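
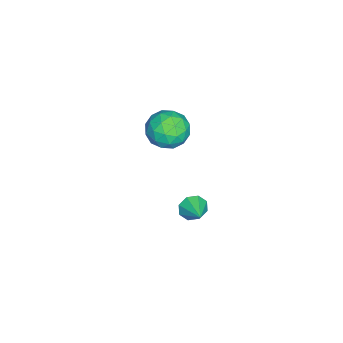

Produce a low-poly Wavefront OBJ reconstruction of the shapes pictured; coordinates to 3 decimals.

v -0.084 0.514 -3.598
v 0.362 0.343 -4.289
v 1.064 1.186 -3.022
v 0.054 0.905 -4.329
v -0.336 1.239 -3.941
v -0.578 1.148 -3.352
v -0.531 0.685 -2.908
v -0.222 0.123 -2.868
v 0.167 -0.21 -3.256
v 0.41 -0.119 -3.844
v -0.831 -0.313 2.621
v -0.296 0.245 3.605
v 0.396 -1.905 2.855
v 0.931 -1.347 3.839
v -0.249 -1.755 3.917
v -1.008 -0.77 3.772
v 1.108 -0.89 2.688
v 0.349 0.095 2.543
v 0.902 -0.112 3.647
v 0.064 -0.646 4.406
v 0.036 -1.014 2.054
v -0.802 -1.548 2.813
v -0.672 0.106 3.092
v 0.772 -1.766 3.368
v 0.078 -2.005 3.414
v 0.392 -1.678 3.992
v -1.09 -0.491 3.19
v -0.775 -0.163 3.768
v -0.748 -1.338 3.952
v 0.875 -1.497 2.692
v 1.19 -1.169 3.27
v -0.292 0.018 2.468
v 0.022 0.345 3.046
v 0.848 -0.322 2.508
v 0.347 0.224 3.695
v 1.069 -0.712 3.833
v 1.173 -0.443 3.157
v 0.727 0.136 3.071
v -0.146 -0.09 4.141
v 0.576 -1.026 4.279
v -0.118 -1.265 4.325
v -0.564 -0.687 4.239
v 0.559 -0.3 4.166
v -0.476 -0.634 2.181
v 0.246 -1.57 2.319
v 0.664 -0.973 2.221
v 0.218 -0.395 2.135
v -0.969 -0.948 2.627
v -0.247 -1.884 2.765
v -0.627 -1.796 3.389
v -1.073 -1.217 3.303
v -0.459 -1.36 2.294
f 2 1 4
f 2 4 3
f 4 1 5
f 4 5 3
f 5 1 6
f 5 6 3
f 6 1 7
f 6 7 3
f 7 1 8
f 7 8 3
f 8 1 9
f 8 9 3
f 9 1 10
f 9 10 3
f 10 1 2
f 10 2 3
f 11 48 27
f 48 22 51
f 27 51 16
f 48 51 27
f 11 27 23
f 27 16 28
f 23 28 12
f 27 28 23
f 11 23 32
f 23 12 33
f 32 33 18
f 23 33 32
f 11 32 44
f 32 18 47
f 44 47 21
f 32 47 44
f 11 44 48
f 44 21 52
f 48 52 22
f 44 52 48
f 12 28 39
f 28 16 42
f 39 42 20
f 28 42 39
f 16 51 29
f 51 22 50
f 29 50 15
f 51 50 29
f 22 52 49
f 52 21 45
f 49 45 13
f 52 45 49
f 21 47 46
f 47 18 34
f 46 34 17
f 47 34 46
f 18 33 38
f 33 12 35
f 38 35 19
f 33 35 38
f 14 40 26
f 40 20 41
f 26 41 15
f 40 41 26
f 14 26 24
f 26 15 25
f 24 25 13
f 26 25 24
f 14 24 31
f 24 13 30
f 31 30 17
f 24 30 31
f 14 31 36
f 31 17 37
f 36 37 19
f 31 37 36
f 14 36 40
f 36 19 43
f 40 43 20
f 36 43 40
f 15 41 29
f 41 20 42
f 29 42 16
f 41 42 29
f 13 25 49
f 25 15 50
f 49 50 22
f 25 50 49
f 17 30 46
f 30 13 45
f 46 45 21
f 30 45 46
f 19 37 38
f 37 17 34
f 38 34 18
f 37 34 38
f 20 43 39
f 43 19 35
f 39 35 12
f 43 35 39



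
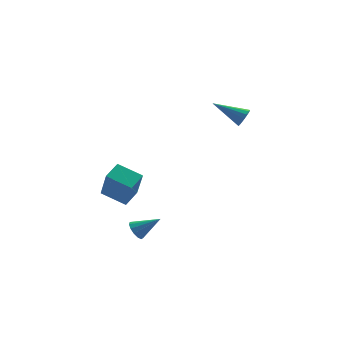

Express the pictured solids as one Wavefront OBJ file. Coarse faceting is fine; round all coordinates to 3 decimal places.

v -1.239 -0.578 -3.603
v -0.939 -0.727 -4.065
v -0.121 -0.762 -2.817
v -0.908 -0.409 -4.035
v -0.982 -0.144 -3.868
v -1.137 -0.018 -3.617
v -1.325 -0.069 -3.362
v -1.486 -0.282 -3.183
v -1.568 -0.589 -3.138
v -1.546 -0.893 -3.24
v -1.427 -1.096 -3.458
v -1.248 -1.136 -3.722
v -1.066 -0.998 -3.948
v 3.981 0.075 3.12
v 4.272 0.191 3.56
v 2.639 0.865 3.8
v 4.312 0.407 3.388
v 4.264 0.534 3.144
v 4.14 0.538 2.893
v 3.973 0.418 2.704
v 3.808 0.206 2.626
v 3.69 -0.041 2.68
v 3.65 -0.258 2.853
v 3.699 -0.385 3.097
v 3.823 -0.389 3.347
v 3.99 -0.269 3.536
v 4.154 -0.057 3.614
v -1.522 0.688 -2.589
v -1.363 -0.13 -0.937
v -2.61 1.43 -2.117
v -2.452 0.613 -0.465
v -0.868 1.447 -2.275
v -0.71 0.63 -0.623
v -1.957 2.19 -1.803
v -1.798 1.372 -0.151
f 2 1 4
f 2 4 3
f 4 1 5
f 4 5 3
f 5 1 6
f 5 6 3
f 6 1 7
f 6 7 3
f 7 1 8
f 7 8 3
f 8 1 9
f 8 9 3
f 9 1 10
f 9 10 3
f 10 1 11
f 10 11 3
f 11 1 12
f 11 12 3
f 12 1 13
f 12 13 3
f 13 1 2
f 13 2 3
f 15 14 17
f 15 17 16
f 17 14 18
f 17 18 16
f 18 14 19
f 18 19 16
f 19 14 20
f 19 20 16
f 20 14 21
f 20 21 16
f 21 14 22
f 21 22 16
f 22 14 23
f 22 23 16
f 23 14 24
f 23 24 16
f 24 14 25
f 24 25 16
f 25 14 26
f 25 26 16
f 26 14 27
f 26 27 16
f 27 14 15
f 27 15 16
f 29 31 28
f 32 29 28
f 28 31 30
f 30 32 28
f 29 35 31
f 33 29 32
f 33 35 29
f 31 35 30
f 34 32 30
f 30 35 34
f 34 33 32
f 35 33 34



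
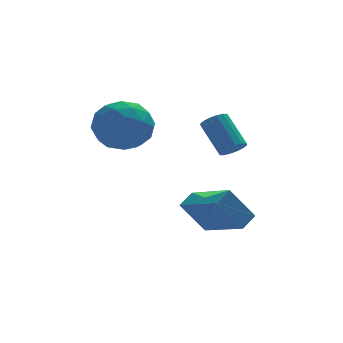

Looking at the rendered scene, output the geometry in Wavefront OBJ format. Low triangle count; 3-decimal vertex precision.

v 2.346 2.233 0.467
v 2.598 1.9 0.855
v 2.147 2.914 2.02
v 1.894 3.247 1.633
v 2.807 2.09 0.77
v 2.356 3.105 1.936
v 2.892 2.319 0.604
v 2.441 3.333 1.77
v 2.831 2.524 0.402
v 2.38 3.539 1.567
v 2.64 2.652 0.216
v 2.188 3.666 1.382
v 2.37 2.667 0.099
v 1.918 3.681 1.264
v 2.093 2.566 0.08
v 1.642 3.58 1.245
v 1.884 2.375 0.164
v 1.433 3.39 1.33
v 1.799 2.147 0.33
v 1.348 3.161 1.496
v 1.86 1.941 0.533
v 1.409 2.956 1.698
v 2.052 1.814 0.718
v 1.6 2.828 1.884
v 2.322 1.799 0.836
v 1.87 2.813 2.001
v 0.008 0.885 -1.578
v 0.901 -0.859 -0.851
v 0.581 1.335 -1.202
v 1.473 -0.409 -0.474
v 0.927 0.809 -2.886
v 1.819 -0.935 -2.158
v 1.499 1.259 -2.509
v 2.392 -0.485 -1.782
v -1.995 4.073 2.381
v -1.296 4.977 1.899
v -1.424 2.843 0.901
v -0.725 3.747 0.419
v -0.405 3.224 1.497
v -0.758 3.984 2.412
v -1.962 3.836 0.388
v -2.315 4.596 1.303
v -1.276 4.831 0.667
v -0.313 4.453 1.353
v -2.407 3.367 1.447
v -1.444 2.989 2.133
v -1.695 4.633 2.27
v -1.025 3.187 0.53
v -0.836 2.879 1.163
v -0.426 3.411 0.88
v -1.379 4.049 2.572
v -0.968 4.581 2.288
v -0.445 3.55 2.052
v -1.752 3.239 0.512
v -1.341 3.771 0.228
v -2.294 4.409 1.92
v -1.884 4.941 1.637
v -2.275 4.27 0.748
v -1.273 5.079 1.263
v -0.937 4.356 0.393
v -1.665 4.408 0.375
v -1.872 4.855 0.912
v -0.707 4.856 1.666
v -0.372 4.133 0.795
v -0.183 3.826 1.429
v -0.391 4.272 1.967
v -0.695 4.77 0.942
v -2.348 3.687 2.005
v -2.013 2.964 1.134
v -2.329 3.548 0.833
v -2.537 3.994 1.371
v -1.783 3.464 2.407
v -1.447 2.741 1.537
v -0.848 2.965 1.888
v -1.055 3.412 2.425
v -2.025 3.05 1.858
f 2 1 5
f 2 5 3
f 3 5 6
f 3 6 4
f 5 1 7
f 5 7 6
f 6 7 8
f 6 8 4
f 7 1 9
f 7 9 8
f 8 9 10
f 8 10 4
f 9 1 11
f 9 11 10
f 10 11 12
f 10 12 4
f 11 1 13
f 11 13 12
f 12 13 14
f 12 14 4
f 13 1 15
f 13 15 14
f 14 15 16
f 14 16 4
f 15 1 17
f 15 17 16
f 16 17 18
f 16 18 4
f 17 1 19
f 17 19 18
f 18 19 20
f 18 20 4
f 19 1 21
f 19 21 20
f 20 21 22
f 20 22 4
f 21 1 23
f 21 23 22
f 22 23 24
f 22 24 4
f 23 1 25
f 23 25 24
f 24 25 26
f 24 26 4
f 25 1 2
f 25 2 26
f 26 2 3
f 26 3 4
f 28 30 27
f 31 28 27
f 27 30 29
f 29 31 27
f 28 34 30
f 32 28 31
f 32 34 28
f 30 34 29
f 33 31 29
f 29 34 33
f 33 32 31
f 34 32 33
f 35 72 51
f 72 46 75
f 51 75 40
f 72 75 51
f 35 51 47
f 51 40 52
f 47 52 36
f 51 52 47
f 35 47 56
f 47 36 57
f 56 57 42
f 47 57 56
f 35 56 68
f 56 42 71
f 68 71 45
f 56 71 68
f 35 68 72
f 68 45 76
f 72 76 46
f 68 76 72
f 36 52 63
f 52 40 66
f 63 66 44
f 52 66 63
f 40 75 53
f 75 46 74
f 53 74 39
f 75 74 53
f 46 76 73
f 76 45 69
f 73 69 37
f 76 69 73
f 45 71 70
f 71 42 58
f 70 58 41
f 71 58 70
f 42 57 62
f 57 36 59
f 62 59 43
f 57 59 62
f 38 64 50
f 64 44 65
f 50 65 39
f 64 65 50
f 38 50 48
f 50 39 49
f 48 49 37
f 50 49 48
f 38 48 55
f 48 37 54
f 55 54 41
f 48 54 55
f 38 55 60
f 55 41 61
f 60 61 43
f 55 61 60
f 38 60 64
f 60 43 67
f 64 67 44
f 60 67 64
f 39 65 53
f 65 44 66
f 53 66 40
f 65 66 53
f 37 49 73
f 49 39 74
f 73 74 46
f 49 74 73
f 41 54 70
f 54 37 69
f 70 69 45
f 54 69 70
f 43 61 62
f 61 41 58
f 62 58 42
f 61 58 62
f 44 67 63
f 67 43 59
f 63 59 36
f 67 59 63



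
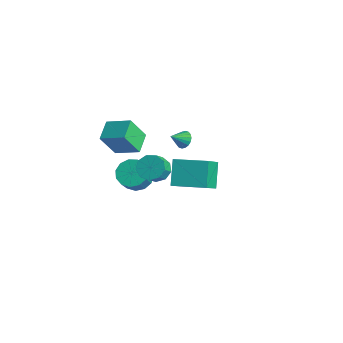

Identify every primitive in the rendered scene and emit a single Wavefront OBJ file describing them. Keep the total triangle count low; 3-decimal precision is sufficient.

v -2.971 1.655 -1.473
v -2.459 1.363 -1.719
v -3.149 0.785 -0.807
v -2.349 1.508 -1.5
v -2.363 1.682 -1.275
v -2.497 1.851 -1.09
v -2.726 1.982 -0.98
v -3.002 2.047 -0.968
v -3.273 2.035 -1.055
v -3.484 1.948 -1.226
v -3.593 1.803 -1.445
v -3.58 1.629 -1.67
v -3.445 1.46 -1.855
v -3.217 1.329 -1.965
v -2.94 1.263 -1.978
v -2.67 1.275 -1.89
v -3.715 -1.308 -3.867
v -2.787 -0.963 -4.003
v -2.356 -1.687 -2.91
v -3.285 -2.032 -2.773
v -3.043 -0.597 -3.66
v -2.613 -1.321 -2.567
v -3.513 -0.457 -3.382
v -3.083 -1.181 -2.289
v -4.047 -0.587 -3.258
v -3.617 -1.311 -2.165
v -4.476 -0.946 -3.328
v -4.046 -1.67 -2.234
v -4.663 -1.42 -3.568
v -4.233 -2.144 -2.475
v -4.549 -1.858 -3.903
v -4.119 -2.583 -2.81
v -4.171 -2.122 -4.227
v -3.74 -2.846 -3.133
v -3.647 -2.127 -4.436
v -3.217 -2.851 -3.343
v -3.146 -1.872 -4.464
v -2.716 -2.596 -3.371
v -2.825 -1.438 -4.303
v -2.395 -2.162 -3.21
v -4.821 -1.551 -0.634
v -5.104 -2.436 0.989
v -3.437 -0.821 0.005
v -3.72 -1.706 1.628
v -4.04 -2.634 -1.088
v -4.323 -3.519 0.535
v -2.656 -1.904 -0.449
v -2.939 -2.789 1.174
v 1.321 -1.897 1.526
v 2.057 -3.233 2.896
v 2.94 -0.708 1.815
v 3.677 -2.044 3.185
v 2.163 -2.736 0.255
v 2.9 -4.072 1.625
v 3.783 -1.547 0.544
v 4.519 -2.883 1.914
v 0.077 -2.794 0.375
v 0.53 -3.228 -0.214
v 0.955 -4.02 0.697
v 0.503 -3.586 1.285
v 0.857 -2.794 0.011
v 1.282 -3.586 0.922
v 0.819 -2.36 0.406
v 1.244 -3.152 1.317
v 0.434 -2.129 0.786
v 0.86 -2.921 1.697
v -0.117 -2.209 0.974
v 0.308 -3.001 1.885
v -0.578 -2.563 0.881
v -0.153 -3.355 1.792
v -0.732 -3.025 0.551
v -0.307 -3.817 1.462
v -0.507 -3.379 0.139
v -0.082 -4.171 1.05
v -0.009 -3.459 -0.164
v 0.416 -4.251 0.747
f 2 1 4
f 2 4 3
f 4 1 5
f 4 5 3
f 5 1 6
f 5 6 3
f 6 1 7
f 6 7 3
f 7 1 8
f 7 8 3
f 8 1 9
f 8 9 3
f 9 1 10
f 9 10 3
f 10 1 11
f 10 11 3
f 11 1 12
f 11 12 3
f 12 1 13
f 12 13 3
f 13 1 14
f 13 14 3
f 14 1 15
f 14 15 3
f 15 1 16
f 15 16 3
f 16 1 2
f 16 2 3
f 18 17 21
f 18 21 19
f 19 21 22
f 19 22 20
f 21 17 23
f 21 23 22
f 22 23 24
f 22 24 20
f 23 17 25
f 23 25 24
f 24 25 26
f 24 26 20
f 25 17 27
f 25 27 26
f 26 27 28
f 26 28 20
f 27 17 29
f 27 29 28
f 28 29 30
f 28 30 20
f 29 17 31
f 29 31 30
f 30 31 32
f 30 32 20
f 31 17 33
f 31 33 32
f 32 33 34
f 32 34 20
f 33 17 35
f 33 35 34
f 34 35 36
f 34 36 20
f 35 17 37
f 35 37 36
f 36 37 38
f 36 38 20
f 37 17 39
f 37 39 38
f 38 39 40
f 38 40 20
f 39 17 18
f 39 18 40
f 40 18 19
f 40 19 20
f 42 44 41
f 45 42 41
f 41 44 43
f 43 45 41
f 42 48 44
f 46 42 45
f 46 48 42
f 44 48 43
f 47 45 43
f 43 48 47
f 47 46 45
f 48 46 47
f 50 52 49
f 53 50 49
f 49 52 51
f 51 53 49
f 50 56 52
f 54 50 53
f 54 56 50
f 52 56 51
f 55 53 51
f 51 56 55
f 55 54 53
f 56 54 55
f 58 57 61
f 58 61 59
f 59 61 62
f 59 62 60
f 61 57 63
f 61 63 62
f 62 63 64
f 62 64 60
f 63 57 65
f 63 65 64
f 64 65 66
f 64 66 60
f 65 57 67
f 65 67 66
f 66 67 68
f 66 68 60
f 67 57 69
f 67 69 68
f 68 69 70
f 68 70 60
f 69 57 71
f 69 71 70
f 70 71 72
f 70 72 60
f 71 57 73
f 71 73 72
f 72 73 74
f 72 74 60
f 73 57 75
f 73 75 74
f 74 75 76
f 74 76 60
f 75 57 58
f 75 58 76
f 76 58 59
f 76 59 60



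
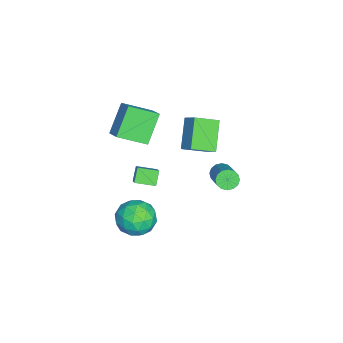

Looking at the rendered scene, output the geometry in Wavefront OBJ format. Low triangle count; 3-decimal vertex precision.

v 0.222 3.142 0.311
v 0.551 3.179 -0.178
v 2.006 3.696 0.84
v 1.678 3.658 1.329
v 0.428 3.457 -0.143
v 1.884 3.973 0.875
v 0.25 3.65 0.013
v 1.706 4.167 1.031
v 0.065 3.707 0.249
v 1.521 4.224 1.267
v -0.078 3.612 0.501
v 1.378 4.129 1.519
v -0.141 3.392 0.703
v 1.315 3.909 1.721
v -0.106 3.104 0.8
v 1.349 3.621 1.818
v 0.016 2.827 0.765
v 1.472 3.343 1.783
v 0.194 2.633 0.609
v 1.65 3.15 1.627
v 0.379 2.576 0.373
v 1.835 3.093 1.391
v 0.522 2.671 0.121
v 1.978 3.188 1.139
v 0.585 2.891 -0.081
v 2.041 3.408 0.937
v -1.413 1.037 2.876
v -0.812 1.629 3.55
v -1.945 2.183 2.344
v -1.344 2.775 3.018
v -0.076 1.085 1.642
v 0.525 1.677 2.316
v -0.608 2.231 1.11
v -0.007 2.823 1.784
v -1.059 -0.508 3.527
v -0.64 -1.959 4.285
v -0.26 0.01 4.078
v 0.159 -1.441 4.836
v 0.121 -0.879 2.164
v 0.54 -2.33 2.922
v 0.92 -0.361 2.715
v 1.339 -1.812 3.473
v 0.754 -1.171 -0.547
v 0.15 -1.124 0.078
v 0.649 -0.131 -0.727
v 0.045 -0.084 -0.102
v 2.095 -0.816 0.722
v 1.491 -0.769 1.347
v 1.99 0.224 0.542
v 1.386 0.271 1.167
v 2.263 0.127 -1.866
v 2.775 -0.296 -2.761
v 1.165 -1.304 -1.819
v 1.677 -1.727 -2.714
v 2.214 -1.672 -1.738
v 2.892 -0.788 -1.768
v 1.048 -0.812 -2.812
v 1.726 0.072 -2.842
v 2.024 -0.877 -3.346
v 2.745 -1.408 -2.682
v 1.195 -0.192 -1.898
v 1.916 -0.723 -1.234
v 2.615 0.041 -2.318
v 1.325 -1.641 -2.262
v 1.64 -1.608 -1.689
v 1.941 -1.857 -2.215
v 2.684 -0.248 -1.734
v 2.985 -0.497 -2.26
v 2.655 -1.305 -1.659
v 0.955 -1.103 -2.32
v 1.256 -1.352 -2.846
v 1.999 0.257 -2.365
v 2.3 0.008 -2.891
v 1.285 -0.295 -2.921
v 2.475 -0.549 -3.187
v 1.83 -1.39 -3.16
v 1.46 -0.852 -3.218
v 1.859 -0.333 -3.235
v 2.899 -0.861 -2.797
v 2.254 -1.702 -2.769
v 2.569 -1.67 -2.196
v 2.968 -1.15 -2.213
v 2.457 -1.202 -3.141
v 1.686 0.102 -1.811
v 1.041 -0.739 -1.783
v 0.972 -0.45 -2.367
v 1.371 0.07 -2.384
v 2.11 -0.21 -1.42
v 1.465 -1.051 -1.393
v 2.081 -1.267 -1.345
v 2.48 -0.748 -1.362
v 1.483 -0.398 -1.439
f 2 1 5
f 2 5 3
f 3 5 6
f 3 6 4
f 5 1 7
f 5 7 6
f 6 7 8
f 6 8 4
f 7 1 9
f 7 9 8
f 8 9 10
f 8 10 4
f 9 1 11
f 9 11 10
f 10 11 12
f 10 12 4
f 11 1 13
f 11 13 12
f 12 13 14
f 12 14 4
f 13 1 15
f 13 15 14
f 14 15 16
f 14 16 4
f 15 1 17
f 15 17 16
f 16 17 18
f 16 18 4
f 17 1 19
f 17 19 18
f 18 19 20
f 18 20 4
f 19 1 21
f 19 21 20
f 20 21 22
f 20 22 4
f 21 1 23
f 21 23 22
f 22 23 24
f 22 24 4
f 23 1 25
f 23 25 24
f 24 25 26
f 24 26 4
f 25 1 2
f 25 2 26
f 26 2 3
f 26 3 4
f 28 30 27
f 31 28 27
f 27 30 29
f 29 31 27
f 28 34 30
f 32 28 31
f 32 34 28
f 30 34 29
f 33 31 29
f 29 34 33
f 33 32 31
f 34 32 33
f 36 38 35
f 39 36 35
f 35 38 37
f 37 39 35
f 36 42 38
f 40 36 39
f 40 42 36
f 38 42 37
f 41 39 37
f 37 42 41
f 41 40 39
f 42 40 41
f 44 46 43
f 47 44 43
f 43 46 45
f 45 47 43
f 44 50 46
f 48 44 47
f 48 50 44
f 46 50 45
f 49 47 45
f 45 50 49
f 49 48 47
f 50 48 49
f 51 88 67
f 88 62 91
f 67 91 56
f 88 91 67
f 51 67 63
f 67 56 68
f 63 68 52
f 67 68 63
f 51 63 72
f 63 52 73
f 72 73 58
f 63 73 72
f 51 72 84
f 72 58 87
f 84 87 61
f 72 87 84
f 51 84 88
f 84 61 92
f 88 92 62
f 84 92 88
f 52 68 79
f 68 56 82
f 79 82 60
f 68 82 79
f 56 91 69
f 91 62 90
f 69 90 55
f 91 90 69
f 62 92 89
f 92 61 85
f 89 85 53
f 92 85 89
f 61 87 86
f 87 58 74
f 86 74 57
f 87 74 86
f 58 73 78
f 73 52 75
f 78 75 59
f 73 75 78
f 54 80 66
f 80 60 81
f 66 81 55
f 80 81 66
f 54 66 64
f 66 55 65
f 64 65 53
f 66 65 64
f 54 64 71
f 64 53 70
f 71 70 57
f 64 70 71
f 54 71 76
f 71 57 77
f 76 77 59
f 71 77 76
f 54 76 80
f 76 59 83
f 80 83 60
f 76 83 80
f 55 81 69
f 81 60 82
f 69 82 56
f 81 82 69
f 53 65 89
f 65 55 90
f 89 90 62
f 65 90 89
f 57 70 86
f 70 53 85
f 86 85 61
f 70 85 86
f 59 77 78
f 77 57 74
f 78 74 58
f 77 74 78
f 60 83 79
f 83 59 75
f 79 75 52
f 83 75 79



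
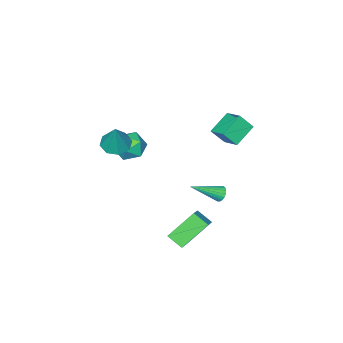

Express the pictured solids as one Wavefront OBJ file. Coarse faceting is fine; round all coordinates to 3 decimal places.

v 2.691 -2.554 2.212
v 3.435 -3.02 2.145
v 3.189 -2.006 3.908
v 3.505 -2.388 1.92
v 3.098 -1.854 1.867
v 2.453 -1.73 2.016
v 1.947 -2.089 2.28
v 1.878 -2.72 2.505
v 2.285 -3.254 2.558
v 2.93 -3.378 2.409
v 0.901 -2.055 1.433
v 1.59 -1.826 2.149
v 1.91 -3.214 0.831
v 2.599 -2.985 1.547
v 1.723 -3.436 1.809
v 1.099 -2.72 2.181
v 2.401 -2.32 0.799
v 1.777 -1.604 1.171
v 2.517 -1.99 1.757
v 2.098 -2.68 2.381
v 1.402 -2.36 0.599
v 0.983 -3.05 1.223
v -2.327 1.798 3.589
v -2.098 2.96 4.124
v -1.038 1.886 2.846
v -0.809 3.048 3.382
v -1.791 1.292 4.458
v -1.562 2.454 4.994
v -0.502 1.38 3.716
v -0.273 2.542 4.251
v 0.032 2.735 -0.333
v 0.336 2.823 -0.733
v 1.528 1.965 0.633
v 0.356 3.014 -0.612
v 0.311 3.149 -0.435
v 0.212 3.203 -0.239
v 0.076 3.163 -0.06
v -0.067 3.039 0.064
v -0.192 2.855 0.109
v -0.272 2.647 0.067
v -0.291 2.456 -0.054
v -0.247 2.32 -0.231
v -0.148 2.267 -0.428
v -0.012 2.306 -0.606
v 0.132 2.43 -0.73
v 0.256 2.615 -0.775
v 0.44 2.519 -2.6
v 0.655 1.634 -2.059
v 1.33 3.161 -1.904
v 1.545 2.276 -1.362
v 1.875 2.024 -3.978
v 2.09 1.139 -3.436
v 2.765 2.666 -3.281
v 2.98 1.781 -2.74
f 2 1 4
f 2 4 3
f 4 1 5
f 4 5 3
f 5 1 6
f 5 6 3
f 6 1 7
f 6 7 3
f 7 1 8
f 7 8 3
f 8 1 9
f 8 9 3
f 9 1 10
f 9 10 3
f 10 1 2
f 10 2 3
f 11 22 16
f 11 16 12
f 11 12 18
f 11 18 21
f 11 21 22
f 12 16 20
f 16 22 15
f 22 21 13
f 21 18 17
f 18 12 19
f 14 20 15
f 14 15 13
f 14 13 17
f 14 17 19
f 14 19 20
f 15 20 16
f 13 15 22
f 17 13 21
f 19 17 18
f 20 19 12
f 24 26 23
f 27 24 23
f 23 26 25
f 25 27 23
f 24 30 26
f 28 24 27
f 28 30 24
f 26 30 25
f 29 27 25
f 25 30 29
f 29 28 27
f 30 28 29
f 32 31 34
f 32 34 33
f 34 31 35
f 34 35 33
f 35 31 36
f 35 36 33
f 36 31 37
f 36 37 33
f 37 31 38
f 37 38 33
f 38 31 39
f 38 39 33
f 39 31 40
f 39 40 33
f 40 31 41
f 40 41 33
f 41 31 42
f 41 42 33
f 42 31 43
f 42 43 33
f 43 31 44
f 43 44 33
f 44 31 45
f 44 45 33
f 45 31 46
f 45 46 33
f 46 31 32
f 46 32 33
f 48 50 47
f 51 48 47
f 47 50 49
f 49 51 47
f 48 54 50
f 52 48 51
f 52 54 48
f 50 54 49
f 53 51 49
f 49 54 53
f 53 52 51
f 54 52 53



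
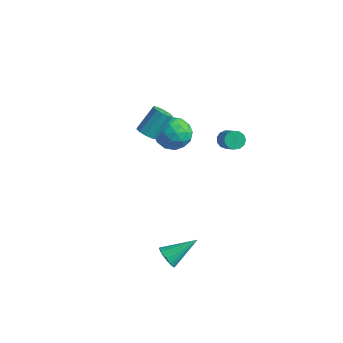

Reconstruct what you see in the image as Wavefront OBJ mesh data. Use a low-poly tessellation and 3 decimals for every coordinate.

v 3.452 -2.963 -3.565
v 3.767 -2.74 -4.184
v 4.308 -1.477 -2.595
v 3.505 -2.587 -4.188
v 3.234 -2.499 -4.084
v 3 -2.491 -3.89
v 2.845 -2.564 -3.64
v 2.795 -2.707 -3.377
v 2.858 -2.894 -3.146
v 3.024 -3.093 -2.988
v 3.264 -3.269 -2.929
v 3.536 -3.393 -2.98
v 3.794 -3.442 -3.133
v 3.993 -3.408 -3.36
v 4.098 -3.298 -3.622
v 4.091 -3.129 -3.875
v 3.974 -2.932 -4.073
v -1.45 3.552 0.068
v -0.44 3.309 -0.391
v -1.3 2.091 1.171
v -0.29 1.848 0.712
v -0.41 2.769 1.365
v -0.503 3.673 0.683
v -1.237 1.727 0.097
v -1.33 2.631 -0.585
v -0.308 2.182 -0.373
v 0.202 2.825 0.411
v -1.942 2.575 0.369
v -1.432 3.218 1.153
v -0.958 3.559 -0.258
v -0.782 1.841 1.038
v -0.853 2.382 1.422
v -0.259 2.24 1.152
v -0.995 3.773 0.373
v -0.401 3.63 0.103
v -0.384 3.312 1.135
v -1.339 1.77 0.677
v -0.745 1.627 0.407
v -1.481 3.16 -0.372
v -0.887 3.018 -0.642
v -1.356 2.088 -0.355
v -0.287 2.754 -0.518
v -0.199 1.894 0.131
v -0.756 1.824 -0.231
v -0.81 2.355 -0.632
v 0.013 3.132 -0.057
v 0.101 2.273 0.591
v 0.031 2.814 0.975
v -0.024 3.345 0.574
v 0.091 2.469 -0.046
v -1.841 3.127 0.189
v -1.753 2.268 0.837
v -1.716 2.055 0.206
v -1.771 2.586 -0.195
v -1.541 3.506 0.649
v -1.453 2.646 1.298
v -0.93 3.045 1.412
v -0.984 3.576 1.011
v -1.831 2.931 0.826
v -0.086 -0.472 3.214
v 0.236 -0.893 3.554
v 0.448 0.251 4.767
v 0.126 0.672 4.426
v 0.49 -0.701 3.329
v 0.701 0.443 4.541
v 0.523 -0.421 3.06
v 0.735 0.722 4.272
v 0.324 -0.161 2.849
v 0.536 0.982 4.062
v -0.032 -0.02 2.778
v 0.18 1.124 3.991
v -0.408 -0.051 2.873
v -0.196 1.093 4.086
v -0.661 -0.243 3.099
v -0.45 0.901 4.311
v -0.695 -0.522 3.368
v -0.483 0.621 4.58
v -0.496 -0.782 3.578
v -0.284 0.361 4.791
v -0.14 -0.924 3.649
v 0.072 0.22 4.862
v 2.005 3.863 0.77
v 2.228 3.505 0.343
v 3.317 2.8 1.502
v 3.095 3.157 1.93
v 2.415 3.786 0.339
v 3.505 3.081 1.498
v 2.472 4.092 0.471
v 3.562 3.387 1.63
v 2.381 4.325 0.699
v 3.47 3.62 1.858
v 2.17 4.411 0.949
v 3.26 3.706 2.108
v 1.907 4.323 1.143
v 2.997 3.618 2.302
v 1.676 4.089 1.218
v 2.765 3.384 2.377
v 1.548 3.783 1.151
v 2.638 3.078 2.31
v 1.566 3.502 0.964
v 2.656 2.797 2.123
v 1.724 3.336 0.715
v 2.813 2.631 1.874
v 1.97 3.337 0.484
v 3.06 2.632 1.643
f 2 1 4
f 2 4 3
f 4 1 5
f 4 5 3
f 5 1 6
f 5 6 3
f 6 1 7
f 6 7 3
f 7 1 8
f 7 8 3
f 8 1 9
f 8 9 3
f 9 1 10
f 9 10 3
f 10 1 11
f 10 11 3
f 11 1 12
f 11 12 3
f 12 1 13
f 12 13 3
f 13 1 14
f 13 14 3
f 14 1 15
f 14 15 3
f 15 1 16
f 15 16 3
f 16 1 17
f 16 17 3
f 17 1 2
f 17 2 3
f 18 55 34
f 55 29 58
f 34 58 23
f 55 58 34
f 18 34 30
f 34 23 35
f 30 35 19
f 34 35 30
f 18 30 39
f 30 19 40
f 39 40 25
f 30 40 39
f 18 39 51
f 39 25 54
f 51 54 28
f 39 54 51
f 18 51 55
f 51 28 59
f 55 59 29
f 51 59 55
f 19 35 46
f 35 23 49
f 46 49 27
f 35 49 46
f 23 58 36
f 58 29 57
f 36 57 22
f 58 57 36
f 29 59 56
f 59 28 52
f 56 52 20
f 59 52 56
f 28 54 53
f 54 25 41
f 53 41 24
f 54 41 53
f 25 40 45
f 40 19 42
f 45 42 26
f 40 42 45
f 21 47 33
f 47 27 48
f 33 48 22
f 47 48 33
f 21 33 31
f 33 22 32
f 31 32 20
f 33 32 31
f 21 31 38
f 31 20 37
f 38 37 24
f 31 37 38
f 21 38 43
f 38 24 44
f 43 44 26
f 38 44 43
f 21 43 47
f 43 26 50
f 47 50 27
f 43 50 47
f 22 48 36
f 48 27 49
f 36 49 23
f 48 49 36
f 20 32 56
f 32 22 57
f 56 57 29
f 32 57 56
f 24 37 53
f 37 20 52
f 53 52 28
f 37 52 53
f 26 44 45
f 44 24 41
f 45 41 25
f 44 41 45
f 27 50 46
f 50 26 42
f 46 42 19
f 50 42 46
f 61 60 64
f 61 64 62
f 62 64 65
f 62 65 63
f 64 60 66
f 64 66 65
f 65 66 67
f 65 67 63
f 66 60 68
f 66 68 67
f 67 68 69
f 67 69 63
f 68 60 70
f 68 70 69
f 69 70 71
f 69 71 63
f 70 60 72
f 70 72 71
f 71 72 73
f 71 73 63
f 72 60 74
f 72 74 73
f 73 74 75
f 73 75 63
f 74 60 76
f 74 76 75
f 75 76 77
f 75 77 63
f 76 60 78
f 76 78 77
f 77 78 79
f 77 79 63
f 78 60 80
f 78 80 79
f 79 80 81
f 79 81 63
f 80 60 61
f 80 61 81
f 81 61 62
f 81 62 63
f 83 82 86
f 83 86 84
f 84 86 87
f 84 87 85
f 86 82 88
f 86 88 87
f 87 88 89
f 87 89 85
f 88 82 90
f 88 90 89
f 89 90 91
f 89 91 85
f 90 82 92
f 90 92 91
f 91 92 93
f 91 93 85
f 92 82 94
f 92 94 93
f 93 94 95
f 93 95 85
f 94 82 96
f 94 96 95
f 95 96 97
f 95 97 85
f 96 82 98
f 96 98 97
f 97 98 99
f 97 99 85
f 98 82 100
f 98 100 99
f 99 100 101
f 99 101 85
f 100 82 102
f 100 102 101
f 101 102 103
f 101 103 85
f 102 82 104
f 102 104 103
f 103 104 105
f 103 105 85
f 104 82 83
f 104 83 105
f 105 83 84
f 105 84 85



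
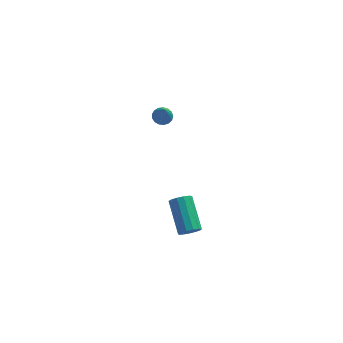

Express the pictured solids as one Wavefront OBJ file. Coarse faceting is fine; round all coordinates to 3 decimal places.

v 0.795 3.667 -1.664
v 1.142 4.084 -1.459
v 0.845 2.973 -0.336
v 0.887 4.176 -1.402
v 0.61 4.152 -1.404
v 0.376 4.016 -1.466
v 0.238 3.801 -1.573
v 0.227 3.555 -1.702
v 0.347 3.335 -1.821
v 0.569 3.191 -1.905
v 0.843 3.156 -1.934
v 1.106 3.238 -1.9
v 1.297 3.419 -1.813
v 1.374 3.657 -1.692
v 1.318 3.897 -1.564
v 1.551 -4.341 -3.41
v 2.159 -4.318 -3.247
v 1.817 -2.597 -2.207
v 1.209 -2.619 -2.37
v 2.131 -4.139 -3.552
v 1.788 -2.418 -2.512
v 1.919 -4.025 -3.812
v 1.576 -2.303 -2.773
v 1.59 -4.01 -3.945
v 1.247 -2.289 -2.905
v 1.249 -4.101 -3.907
v 0.906 -2.379 -2.868
v 1.003 -4.267 -3.712
v 0.661 -2.546 -2.672
v 0.932 -4.457 -3.421
v 0.59 -2.736 -2.381
v 1.058 -4.61 -3.126
v 0.715 -2.889 -2.086
v 1.34 -4.678 -2.921
v 0.997 -2.956 -1.882
v 1.689 -4.638 -2.872
v 1.346 -2.917 -1.832
v 1.995 -4.504 -2.993
v 1.652 -2.783 -1.953
f 2 1 4
f 2 4 3
f 4 1 5
f 4 5 3
f 5 1 6
f 5 6 3
f 6 1 7
f 6 7 3
f 7 1 8
f 7 8 3
f 8 1 9
f 8 9 3
f 9 1 10
f 9 10 3
f 10 1 11
f 10 11 3
f 11 1 12
f 11 12 3
f 12 1 13
f 12 13 3
f 13 1 14
f 13 14 3
f 14 1 15
f 14 15 3
f 15 1 2
f 15 2 3
f 17 16 20
f 17 20 18
f 18 20 21
f 18 21 19
f 20 16 22
f 20 22 21
f 21 22 23
f 21 23 19
f 22 16 24
f 22 24 23
f 23 24 25
f 23 25 19
f 24 16 26
f 24 26 25
f 25 26 27
f 25 27 19
f 26 16 28
f 26 28 27
f 27 28 29
f 27 29 19
f 28 16 30
f 28 30 29
f 29 30 31
f 29 31 19
f 30 16 32
f 30 32 31
f 31 32 33
f 31 33 19
f 32 16 34
f 32 34 33
f 33 34 35
f 33 35 19
f 34 16 36
f 34 36 35
f 35 36 37
f 35 37 19
f 36 16 38
f 36 38 37
f 37 38 39
f 37 39 19
f 38 16 17
f 38 17 39
f 39 17 18
f 39 18 19



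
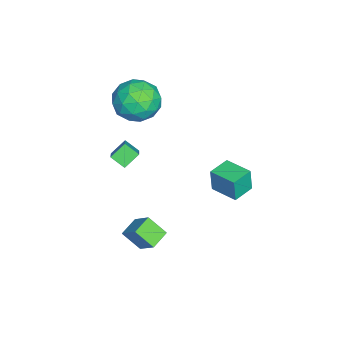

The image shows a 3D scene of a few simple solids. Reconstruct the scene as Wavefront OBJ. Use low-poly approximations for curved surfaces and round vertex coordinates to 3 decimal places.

v -1.564 -1.405 -0.497
v -0.526 -1.196 0.24
v -1.363 -0.72 -0.975
v -0.325 -0.511 -0.238
v -1.035 -1.969 -1.082
v 0.003 -1.76 -0.345
v -0.834 -1.284 -1.56
v 0.204 -1.075 -0.823
v -1.151 2.709 -3.069
v -1.16 2.616 -1.803
v -2.134 3.324 -3.031
v -2.143 3.231 -1.764
v -0.397 3.909 -2.976
v -0.406 3.816 -1.709
v -1.38 4.524 -2.937
v -1.389 4.431 -1.671
v 2.449 0.036 -4.478
v 2.272 -0.825 -3.662
v 1.572 0.465 -4.217
v 1.395 -0.397 -3.4
v 3.085 0.777 -3.56
v 2.908 -0.085 -2.743
v 2.208 1.205 -3.298
v 2.031 0.344 -2.482
v -3.224 -0.42 2.069
v -2.237 0.151 1.607
v -2.163 -2.091 2.273
v -1.176 -1.52 1.811
v -1.605 -1.205 2.92
v -2.262 -0.172 2.794
v -2.138 -1.768 1.086
v -2.795 -0.735 0.96
v -1.566 -0.682 1
v -1.237 -0.335 2.133
v -3.163 -1.605 1.747
v -2.834 -1.258 2.88
v -2.824 0.012 1.82
v -1.576 -1.952 2.06
v -1.829 -1.767 2.712
v -1.248 -1.432 2.44
v -2.838 -0.178 2.517
v -2.258 0.158 2.246
v -1.887 -0.639 3.018
v -2.142 -2.098 1.634
v -1.562 -1.762 1.363
v -3.152 -0.508 1.44
v -2.571 -0.173 1.168
v -2.513 -1.301 0.862
v -1.849 -0.142 1.191
v -1.225 -1.124 1.312
v -1.791 -1.27 0.886
v -2.177 -0.663 0.811
v -1.656 0.062 1.857
v -1.032 -0.92 1.978
v -1.284 -0.735 2.629
v -1.67 -0.128 2.555
v -1.261 -0.427 1.501
v -3.368 -1.02 1.902
v -2.744 -2.002 2.023
v -2.73 -1.812 1.325
v -3.116 -1.205 1.251
v -3.175 -0.816 2.568
v -2.551 -1.798 2.689
v -2.223 -1.277 3.069
v -2.609 -0.67 2.994
v -3.139 -1.513 2.379
f 2 4 1
f 5 2 1
f 1 4 3
f 3 5 1
f 2 8 4
f 6 2 5
f 6 8 2
f 4 8 3
f 7 5 3
f 3 8 7
f 7 6 5
f 8 6 7
f 10 12 9
f 13 10 9
f 9 12 11
f 11 13 9
f 10 16 12
f 14 10 13
f 14 16 10
f 12 16 11
f 15 13 11
f 11 16 15
f 15 14 13
f 16 14 15
f 18 20 17
f 21 18 17
f 17 20 19
f 19 21 17
f 18 24 20
f 22 18 21
f 22 24 18
f 20 24 19
f 23 21 19
f 19 24 23
f 23 22 21
f 24 22 23
f 25 62 41
f 62 36 65
f 41 65 30
f 62 65 41
f 25 41 37
f 41 30 42
f 37 42 26
f 41 42 37
f 25 37 46
f 37 26 47
f 46 47 32
f 37 47 46
f 25 46 58
f 46 32 61
f 58 61 35
f 46 61 58
f 25 58 62
f 58 35 66
f 62 66 36
f 58 66 62
f 26 42 53
f 42 30 56
f 53 56 34
f 42 56 53
f 30 65 43
f 65 36 64
f 43 64 29
f 65 64 43
f 36 66 63
f 66 35 59
f 63 59 27
f 66 59 63
f 35 61 60
f 61 32 48
f 60 48 31
f 61 48 60
f 32 47 52
f 47 26 49
f 52 49 33
f 47 49 52
f 28 54 40
f 54 34 55
f 40 55 29
f 54 55 40
f 28 40 38
f 40 29 39
f 38 39 27
f 40 39 38
f 28 38 45
f 38 27 44
f 45 44 31
f 38 44 45
f 28 45 50
f 45 31 51
f 50 51 33
f 45 51 50
f 28 50 54
f 50 33 57
f 54 57 34
f 50 57 54
f 29 55 43
f 55 34 56
f 43 56 30
f 55 56 43
f 27 39 63
f 39 29 64
f 63 64 36
f 39 64 63
f 31 44 60
f 44 27 59
f 60 59 35
f 44 59 60
f 33 51 52
f 51 31 48
f 52 48 32
f 51 48 52
f 34 57 53
f 57 33 49
f 53 49 26
f 57 49 53



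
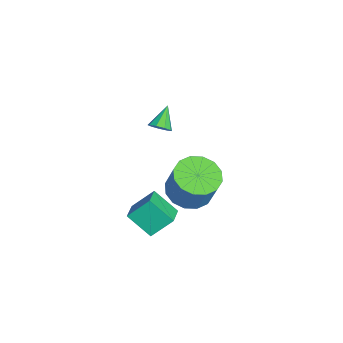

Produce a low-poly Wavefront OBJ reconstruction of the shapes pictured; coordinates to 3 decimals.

v -1.871 -2.649 1.627
v -1.509 -2.434 1.949
v -2.709 -2.351 2.373
v -1.629 -2.186 1.714
v -1.863 -2.154 1.439
v -2.1 -2.354 1.252
v -2.231 -2.692 1.24
v -2.193 -3.01 1.41
v -2.004 -3.159 1.682
v -1.754 -3.07 1.928
v -1.558 -2.783 2.033
v -3.576 -1.464 -4.253
v -2.633 -1.096 -4.683
v -2.061 -0.708 -3.097
v -3.004 -1.076 -2.667
v -2.976 -0.642 -4.671
v -2.404 -0.254 -3.085
v -3.48 -0.408 -4.546
v -2.908 -0.02 -2.96
v -4.01 -0.457 -4.343
v -3.438 -0.069 -2.757
v -4.423 -0.776 -4.116
v -3.851 -0.388 -2.53
v -4.61 -1.279 -3.925
v -4.038 -0.891 -2.339
v -4.519 -1.832 -3.823
v -3.947 -1.444 -2.237
v -4.176 -2.286 -3.835
v -3.604 -1.898 -2.249
v -3.672 -2.52 -3.96
v -3.1 -2.132 -2.374
v -3.142 -2.471 -4.163
v -2.57 -2.083 -2.577
v -2.729 -2.152 -4.39
v -2.157 -1.764 -2.804
v -2.542 -1.649 -4.581
v -1.97 -1.261 -2.995
v -0.837 -3.8 -2.778
v -0.977 -2.857 -1.822
v -0.412 -2.797 -3.704
v -0.551 -1.854 -2.748
v 0.131 -3.946 -2.492
v -0.008 -3.003 -1.536
v 0.557 -2.943 -3.418
v 0.417 -2 -2.462
f 2 1 4
f 2 4 3
f 4 1 5
f 4 5 3
f 5 1 6
f 5 6 3
f 6 1 7
f 6 7 3
f 7 1 8
f 7 8 3
f 8 1 9
f 8 9 3
f 9 1 10
f 9 10 3
f 10 1 11
f 10 11 3
f 11 1 2
f 11 2 3
f 13 12 16
f 13 16 14
f 14 16 17
f 14 17 15
f 16 12 18
f 16 18 17
f 17 18 19
f 17 19 15
f 18 12 20
f 18 20 19
f 19 20 21
f 19 21 15
f 20 12 22
f 20 22 21
f 21 22 23
f 21 23 15
f 22 12 24
f 22 24 23
f 23 24 25
f 23 25 15
f 24 12 26
f 24 26 25
f 25 26 27
f 25 27 15
f 26 12 28
f 26 28 27
f 27 28 29
f 27 29 15
f 28 12 30
f 28 30 29
f 29 30 31
f 29 31 15
f 30 12 32
f 30 32 31
f 31 32 33
f 31 33 15
f 32 12 34
f 32 34 33
f 33 34 35
f 33 35 15
f 34 12 36
f 34 36 35
f 35 36 37
f 35 37 15
f 36 12 13
f 36 13 37
f 37 13 14
f 37 14 15
f 39 41 38
f 42 39 38
f 38 41 40
f 40 42 38
f 39 45 41
f 43 39 42
f 43 45 39
f 41 45 40
f 44 42 40
f 40 45 44
f 44 43 42
f 45 43 44



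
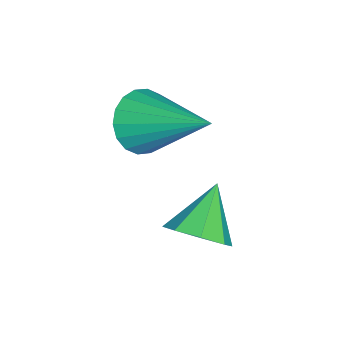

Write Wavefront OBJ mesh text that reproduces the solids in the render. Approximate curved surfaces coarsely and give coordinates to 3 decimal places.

v -3.507 -2.007 -2.687
v -3.171 -1.752 -3.319
v -2.813 -0.453 -1.693
v -3.476 -1.607 -3.333
v -3.788 -1.541 -3.218
v -4.043 -1.568 -2.998
v -4.193 -1.681 -2.717
v -4.207 -1.859 -2.429
v -4.082 -2.066 -2.193
v -3.843 -2.261 -2.054
v -3.538 -2.406 -2.041
v -3.226 -2.472 -2.155
v -2.971 -2.446 -2.375
v -2.821 -2.332 -2.657
v -2.807 -2.155 -2.944
v -2.932 -1.948 -3.18
v -1.46 -0.374 -3.883
v -1.01 -0.199 -3.39
v -2.38 -0.226 -3.097
v -1.179 0.218 -3.667
v -1.513 0.288 -4.07
v -1.815 -0.03 -4.364
v -1.909 -0.55 -4.376
v -1.74 -0.966 -4.1
v -1.407 -1.036 -3.696
v -1.104 -0.718 -3.402
f 2 1 4
f 2 4 3
f 4 1 5
f 4 5 3
f 5 1 6
f 5 6 3
f 6 1 7
f 6 7 3
f 7 1 8
f 7 8 3
f 8 1 9
f 8 9 3
f 9 1 10
f 9 10 3
f 10 1 11
f 10 11 3
f 11 1 12
f 11 12 3
f 12 1 13
f 12 13 3
f 13 1 14
f 13 14 3
f 14 1 15
f 14 15 3
f 15 1 16
f 15 16 3
f 16 1 2
f 16 2 3
f 18 17 20
f 18 20 19
f 20 17 21
f 20 21 19
f 21 17 22
f 21 22 19
f 22 17 23
f 22 23 19
f 23 17 24
f 23 24 19
f 24 17 25
f 24 25 19
f 25 17 26
f 25 26 19
f 26 17 18
f 26 18 19



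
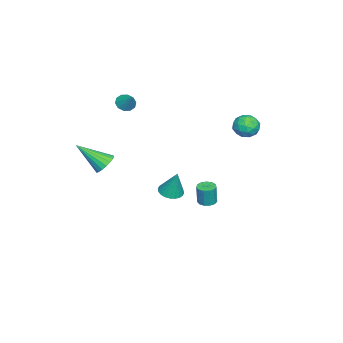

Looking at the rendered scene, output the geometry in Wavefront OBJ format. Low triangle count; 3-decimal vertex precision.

v -1.981 0.597 -4.417
v -1.463 0.591 -4.47
v -1.342 0.578 -3.297
v -1.859 0.583 -3.243
v -1.542 0.873 -4.459
v -1.421 0.86 -3.285
v -1.761 1.067 -4.434
v -1.639 1.054 -3.261
v -2.049 1.112 -4.404
v -1.927 1.099 -3.23
v -2.315 0.993 -4.378
v -2.194 0.98 -3.204
v -2.475 0.748 -4.364
v -2.354 0.735 -3.19
v -2.478 0.455 -4.367
v -2.357 0.442 -3.193
v -2.324 0.207 -4.386
v -2.202 0.194 -3.212
v -2.06 0.083 -4.414
v -1.939 0.07 -3.241
v -1.771 0.121 -4.444
v -1.65 0.108 -3.27
v -1.549 0.311 -4.465
v -1.427 0.298 -3.291
v -0.03 3.767 2.808
v 0.609 3.93 3.135
v 0.391 2.69 2.525
v 1.03 2.853 2.852
v 0.422 2.761 3.257
v 0.162 3.426 3.432
v 0.838 3.194 2.228
v 0.578 3.859 2.403
v 1.145 3.576 2.777
v 0.888 3.308 3.413
v 0.112 3.312 2.247
v -0.145 3.044 2.883
v 0.253 3.943 2.997
v 0.747 2.677 2.663
v 0.39 2.622 2.901
v 0.765 2.718 3.094
v -0.01 3.647 3.171
v 0.365 3.743 3.363
v 0.255 3.055 3.434
v 0.635 2.877 2.297
v 1.01 2.973 2.489
v 0.235 3.902 2.566
v 0.61 3.998 2.759
v 0.745 3.565 2.226
v 0.944 3.831 2.978
v 1.191 3.197 2.812
v 1.078 3.398 2.445
v 0.925 3.789 2.548
v 0.792 3.674 3.352
v 1.039 3.04 3.185
v 0.682 2.986 3.423
v 0.529 3.377 3.526
v 1.107 3.465 3.141
v -0.039 3.58 2.475
v 0.208 2.946 2.308
v 0.471 3.243 2.134
v 0.318 3.634 2.237
v -0.191 3.423 2.848
v 0.056 2.789 2.682
v 0.075 2.831 3.112
v -0.078 3.222 3.215
v -0.107 3.155 2.519
v -1.511 -1.222 -3.726
v -0.987 -0.827 -3.939
v -1.229 -0.778 -2.214
v -1.193 -0.653 -3.952
v -1.447 -0.567 -3.93
v -1.71 -0.579 -3.877
v -1.943 -0.69 -3.801
v -2.111 -0.882 -3.714
v -2.187 -1.126 -3.628
v -2.16 -1.384 -3.557
v -2.034 -1.618 -3.512
v -1.829 -1.791 -3.499
v -1.575 -1.878 -3.521
v -1.311 -1.865 -3.574
v -1.078 -1.754 -3.65
v -0.91 -1.562 -3.737
v -0.834 -1.319 -3.823
v -0.861 -1.06 -3.894
v 3.529 -2.934 0.677
v 4.091 -2.65 0.906
v 3.751 -4.346 1.883
v 3.881 -2.533 1.083
v 3.601 -2.495 1.178
v 3.307 -2.544 1.175
v 3.057 -2.671 1.073
v 2.9 -2.849 0.893
v 2.868 -3.044 0.67
v 2.967 -3.218 0.448
v 3.177 -3.335 0.272
v 3.457 -3.373 0.176
v 3.751 -3.324 0.18
v 4.001 -3.197 0.282
v 4.158 -3.019 0.462
v 4.19 -2.823 0.685
v -1.959 -3.805 2.146
v -1.484 -4.06 1.961
v -1.381 -3.255 2.874
v -1.529 -3.765 1.774
v -1.738 -3.485 1.729
v -2.032 -3.327 1.843
v -2.298 -3.352 2.073
v -2.434 -3.55 2.331
v -2.389 -3.845 2.518
v -2.18 -4.125 2.563
v -1.887 -4.282 2.449
v -1.621 -4.258 2.219
f 2 1 5
f 2 5 3
f 3 5 6
f 3 6 4
f 5 1 7
f 5 7 6
f 6 7 8
f 6 8 4
f 7 1 9
f 7 9 8
f 8 9 10
f 8 10 4
f 9 1 11
f 9 11 10
f 10 11 12
f 10 12 4
f 11 1 13
f 11 13 12
f 12 13 14
f 12 14 4
f 13 1 15
f 13 15 14
f 14 15 16
f 14 16 4
f 15 1 17
f 15 17 16
f 16 17 18
f 16 18 4
f 17 1 19
f 17 19 18
f 18 19 20
f 18 20 4
f 19 1 21
f 19 21 20
f 20 21 22
f 20 22 4
f 21 1 23
f 21 23 22
f 22 23 24
f 22 24 4
f 23 1 2
f 23 2 24
f 24 2 3
f 24 3 4
f 25 62 41
f 62 36 65
f 41 65 30
f 62 65 41
f 25 41 37
f 41 30 42
f 37 42 26
f 41 42 37
f 25 37 46
f 37 26 47
f 46 47 32
f 37 47 46
f 25 46 58
f 46 32 61
f 58 61 35
f 46 61 58
f 25 58 62
f 58 35 66
f 62 66 36
f 58 66 62
f 26 42 53
f 42 30 56
f 53 56 34
f 42 56 53
f 30 65 43
f 65 36 64
f 43 64 29
f 65 64 43
f 36 66 63
f 66 35 59
f 63 59 27
f 66 59 63
f 35 61 60
f 61 32 48
f 60 48 31
f 61 48 60
f 32 47 52
f 47 26 49
f 52 49 33
f 47 49 52
f 28 54 40
f 54 34 55
f 40 55 29
f 54 55 40
f 28 40 38
f 40 29 39
f 38 39 27
f 40 39 38
f 28 38 45
f 38 27 44
f 45 44 31
f 38 44 45
f 28 45 50
f 45 31 51
f 50 51 33
f 45 51 50
f 28 50 54
f 50 33 57
f 54 57 34
f 50 57 54
f 29 55 43
f 55 34 56
f 43 56 30
f 55 56 43
f 27 39 63
f 39 29 64
f 63 64 36
f 39 64 63
f 31 44 60
f 44 27 59
f 60 59 35
f 44 59 60
f 33 51 52
f 51 31 48
f 52 48 32
f 51 48 52
f 34 57 53
f 57 33 49
f 53 49 26
f 57 49 53
f 68 67 70
f 68 70 69
f 70 67 71
f 70 71 69
f 71 67 72
f 71 72 69
f 72 67 73
f 72 73 69
f 73 67 74
f 73 74 69
f 74 67 75
f 74 75 69
f 75 67 76
f 75 76 69
f 76 67 77
f 76 77 69
f 77 67 78
f 77 78 69
f 78 67 79
f 78 79 69
f 79 67 80
f 79 80 69
f 80 67 81
f 80 81 69
f 81 67 82
f 81 82 69
f 82 67 83
f 82 83 69
f 83 67 84
f 83 84 69
f 84 67 68
f 84 68 69
f 86 85 88
f 86 88 87
f 88 85 89
f 88 89 87
f 89 85 90
f 89 90 87
f 90 85 91
f 90 91 87
f 91 85 92
f 91 92 87
f 92 85 93
f 92 93 87
f 93 85 94
f 93 94 87
f 94 85 95
f 94 95 87
f 95 85 96
f 95 96 87
f 96 85 97
f 96 97 87
f 97 85 98
f 97 98 87
f 98 85 99
f 98 99 87
f 99 85 100
f 99 100 87
f 100 85 86
f 100 86 87
f 102 101 104
f 102 104 103
f 104 101 105
f 104 105 103
f 105 101 106
f 105 106 103
f 106 101 107
f 106 107 103
f 107 101 108
f 107 108 103
f 108 101 109
f 108 109 103
f 109 101 110
f 109 110 103
f 110 101 111
f 110 111 103
f 111 101 112
f 111 112 103
f 112 101 102
f 112 102 103



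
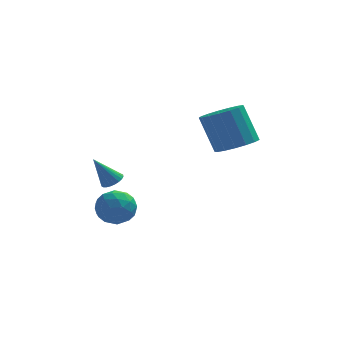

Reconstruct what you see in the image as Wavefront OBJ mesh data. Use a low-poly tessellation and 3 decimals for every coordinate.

v 4.276 0.971 0.266
v 5.219 1.337 0.51
v 4.526 1.914 2.318
v 3.584 1.549 2.074
v 4.991 1.726 0.299
v 4.299 2.303 2.107
v 4.6 1.942 0.08
v 3.907 2.519 1.888
v 4.134 1.936 -0.096
v 3.442 2.513 1.712
v 3.701 1.709 -0.189
v 3.009 2.286 1.618
v 3.4 1.313 -0.178
v 2.708 1.89 1.629
v 3.299 0.838 -0.065
v 2.607 1.416 1.742
v 3.423 0.395 0.123
v 2.73 0.972 1.931
v 3.741 0.083 0.345
v 3.049 0.66 2.153
v 4.183 -0.025 0.548
v 3.49 0.552 2.356
v 4.645 0.095 0.687
v 3.953 0.672 2.495
v 5.023 0.416 0.73
v 4.331 0.993 2.537
v 5.23 0.864 0.666
v 4.538 1.441 2.473
v -1.376 2.277 -4.227
v -0.389 2.129 -4.082
v -1.691 0.811 -3.578
v -0.704 0.663 -3.433
v -1.195 1.357 -2.889
v -1 2.263 -3.29
v -1.08 0.677 -4.37
v -0.885 1.583 -4.771
v -0.205 1.14 -4.17
v -0.276 1.56 -3.255
v -1.804 1.38 -4.405
v -1.875 1.8 -3.49
v -0.855 2.331 -4.211
v -1.225 0.609 -3.449
v -1.514 1.017 -3.129
v -0.933 0.929 -3.044
v -1.214 2.41 -3.746
v -0.634 2.323 -3.661
v -1.108 1.87 -2.96
v -1.446 0.617 -3.999
v -0.866 0.53 -3.914
v -1.147 2.011 -4.616
v -0.566 1.923 -4.531
v -0.972 1.07 -4.7
v -0.166 1.663 -4.178
v -0.352 0.802 -3.797
v -0.573 0.81 -4.347
v -0.458 1.342 -4.583
v -0.208 1.91 -3.64
v -0.393 1.049 -3.259
v -0.682 1.457 -2.939
v -0.568 1.989 -3.175
v -0.1 1.329 -3.692
v -1.687 1.891 -4.401
v -1.872 1.03 -4.02
v -1.512 0.951 -4.485
v -1.398 1.483 -4.721
v -1.728 2.138 -3.863
v -1.914 1.277 -3.482
v -1.622 1.598 -3.077
v -1.507 2.13 -3.313
v -1.98 1.611 -3.968
v -1.109 0.198 -1.561
v -0.629 0.119 -1.282
v -1.911 0.062 -0.219
v -0.649 0.336 -1.272
v -0.739 0.533 -1.306
v -0.885 0.678 -1.379
v -1.065 0.75 -1.479
v -1.252 0.738 -1.592
v -1.417 0.644 -1.7
v -1.535 0.482 -1.787
v -1.588 0.277 -1.84
v -1.568 0.059 -1.85
v -1.478 -0.137 -1.816
v -1.332 -0.282 -1.743
v -1.152 -0.355 -1.643
v -0.965 -0.343 -1.53
v -0.8 -0.248 -1.422
v -0.682 -0.086 -1.335
f 2 1 5
f 2 5 3
f 3 5 6
f 3 6 4
f 5 1 7
f 5 7 6
f 6 7 8
f 6 8 4
f 7 1 9
f 7 9 8
f 8 9 10
f 8 10 4
f 9 1 11
f 9 11 10
f 10 11 12
f 10 12 4
f 11 1 13
f 11 13 12
f 12 13 14
f 12 14 4
f 13 1 15
f 13 15 14
f 14 15 16
f 14 16 4
f 15 1 17
f 15 17 16
f 16 17 18
f 16 18 4
f 17 1 19
f 17 19 18
f 18 19 20
f 18 20 4
f 19 1 21
f 19 21 20
f 20 21 22
f 20 22 4
f 21 1 23
f 21 23 22
f 22 23 24
f 22 24 4
f 23 1 25
f 23 25 24
f 24 25 26
f 24 26 4
f 25 1 27
f 25 27 26
f 26 27 28
f 26 28 4
f 27 1 2
f 27 2 28
f 28 2 3
f 28 3 4
f 29 66 45
f 66 40 69
f 45 69 34
f 66 69 45
f 29 45 41
f 45 34 46
f 41 46 30
f 45 46 41
f 29 41 50
f 41 30 51
f 50 51 36
f 41 51 50
f 29 50 62
f 50 36 65
f 62 65 39
f 50 65 62
f 29 62 66
f 62 39 70
f 66 70 40
f 62 70 66
f 30 46 57
f 46 34 60
f 57 60 38
f 46 60 57
f 34 69 47
f 69 40 68
f 47 68 33
f 69 68 47
f 40 70 67
f 70 39 63
f 67 63 31
f 70 63 67
f 39 65 64
f 65 36 52
f 64 52 35
f 65 52 64
f 36 51 56
f 51 30 53
f 56 53 37
f 51 53 56
f 32 58 44
f 58 38 59
f 44 59 33
f 58 59 44
f 32 44 42
f 44 33 43
f 42 43 31
f 44 43 42
f 32 42 49
f 42 31 48
f 49 48 35
f 42 48 49
f 32 49 54
f 49 35 55
f 54 55 37
f 49 55 54
f 32 54 58
f 54 37 61
f 58 61 38
f 54 61 58
f 33 59 47
f 59 38 60
f 47 60 34
f 59 60 47
f 31 43 67
f 43 33 68
f 67 68 40
f 43 68 67
f 35 48 64
f 48 31 63
f 64 63 39
f 48 63 64
f 37 55 56
f 55 35 52
f 56 52 36
f 55 52 56
f 38 61 57
f 61 37 53
f 57 53 30
f 61 53 57
f 72 71 74
f 72 74 73
f 74 71 75
f 74 75 73
f 75 71 76
f 75 76 73
f 76 71 77
f 76 77 73
f 77 71 78
f 77 78 73
f 78 71 79
f 78 79 73
f 79 71 80
f 79 80 73
f 80 71 81
f 80 81 73
f 81 71 82
f 81 82 73
f 82 71 83
f 82 83 73
f 83 71 84
f 83 84 73
f 84 71 85
f 84 85 73
f 85 71 86
f 85 86 73
f 86 71 87
f 86 87 73
f 87 71 88
f 87 88 73
f 88 71 72
f 88 72 73



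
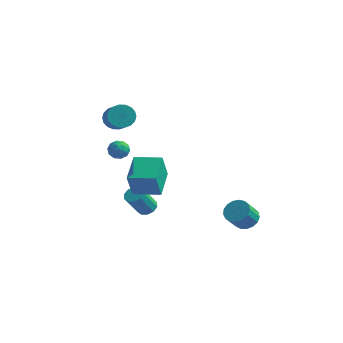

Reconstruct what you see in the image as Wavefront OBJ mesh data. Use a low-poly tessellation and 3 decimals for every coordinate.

v -2.611 3.084 -4.173
v -1.982 3.104 -3.974
v -2.42 2.297 -2.508
v -3.049 2.276 -2.707
v -2.167 3.443 -3.843
v -2.604 2.636 -2.377
v -2.521 3.645 -3.837
v -2.959 2.838 -2.371
v -2.91 3.632 -3.96
v -3.348 2.825 -2.494
v -3.185 3.41 -4.164
v -3.622 2.603 -2.698
v -3.24 3.063 -4.372
v -3.678 2.256 -2.906
v -3.056 2.724 -4.503
v -3.493 1.917 -3.037
v -2.701 2.522 -4.509
v -3.139 1.715 -3.043
v -2.312 2.535 -4.386
v -2.75 1.728 -2.92
v -2.038 2.757 -4.182
v -2.475 1.95 -2.716
v -4.224 2.506 3.211
v -3.887 2.202 2.529
v -2.9 0.969 3.566
v -3.236 1.274 4.249
v -3.655 2.467 2.622
v -2.667 1.234 3.66
v -3.535 2.74 2.833
v -2.547 1.507 3.87
v -3.552 2.967 3.118
v -2.564 1.734 4.155
v -3.701 3.102 3.422
v -2.714 1.869 4.459
v -3.955 3.12 3.684
v -2.967 1.887 4.721
v -4.261 3.016 3.853
v -3.273 1.783 4.89
v -4.56 2.811 3.894
v -3.573 1.578 4.931
v -4.793 2.546 3.8
v -3.805 1.313 4.838
v -4.913 2.273 3.59
v -3.925 1.04 4.627
v -4.896 2.046 3.305
v -3.908 0.813 4.342
v -4.746 1.911 3.001
v -3.759 0.678 4.038
v -4.493 1.893 2.739
v -3.505 0.66 3.776
v -4.187 1.997 2.57
v -3.199 0.764 3.607
v 3.236 4.01 -3.97
v 3.867 3.517 -4.185
v 3.595 2.716 -3.146
v 2.964 3.21 -2.93
v 4.033 3.78 -3.939
v 3.761 2.979 -2.9
v 4.016 4.097 -3.699
v 3.744 3.296 -2.66
v 3.82 4.394 -3.522
v 3.549 3.593 -2.482
v 3.491 4.603 -3.447
v 3.219 3.802 -2.407
v 3.103 4.676 -3.492
v 2.831 3.875 -2.452
v 2.745 4.597 -3.646
v 2.474 3.796 -2.607
v 2.5 4.383 -3.874
v 2.229 3.582 -2.835
v 2.424 4.085 -4.125
v 2.152 3.284 -3.085
v 2.533 3.769 -4.34
v 2.262 2.968 -3.3
v 2.803 3.508 -4.47
v 2.532 2.707 -3.43
v 3.173 3.363 -4.485
v 2.901 2.562 -3.446
v 3.557 3.366 -4.383
v 3.285 2.565 -3.343
v -2.481 0.991 -1.785
v -2.531 0.431 -0.149
v -2.957 2.775 -1.189
v -3.007 2.215 0.447
v -0.853 1.365 -1.607
v -0.903 0.805 0.029
v -1.329 3.149 -1.011
v -1.379 2.589 0.625
v -2.85 1.015 2.263
v -2.576 0.765 1.702
v -3.844 0.835 1.858
v -3.57 0.585 1.297
v -3.518 0.247 1.876
v -2.903 0.358 2.127
v -3.517 1.242 1.433
v -2.902 1.353 1.684
v -2.988 0.905 1.189
v -2.989 0.29 1.463
v -3.431 1.31 2.097
v -3.432 0.695 2.371
v -2.625 0.906 2.018
v -3.795 0.694 1.542
v -3.764 0.496 1.883
v -3.603 0.349 1.552
v -2.818 0.667 2.268
v -2.657 0.52 1.938
v -3.21 0.215 2.04
v -3.763 1.08 1.622
v -3.602 0.933 1.292
v -2.817 1.251 2.008
v -2.656 1.104 1.677
v -3.21 1.385 1.52
v -2.707 0.841 1.387
v -3.291 0.735 1.148
v -3.26 1.121 1.229
v -2.899 1.187 1.376
v -2.707 0.48 1.547
v -3.292 0.374 1.309
v -3.261 0.175 1.65
v -2.899 0.241 1.797
v -2.949 0.562 1.246
v -3.128 1.226 2.251
v -3.713 1.12 2.013
v -3.521 1.359 1.763
v -3.159 1.425 1.91
v -3.129 0.865 2.412
v -3.713 0.759 2.173
v -3.521 0.413 2.184
v -3.16 0.479 2.331
v -3.471 1.038 2.314
f 2 1 5
f 2 5 3
f 3 5 6
f 3 6 4
f 5 1 7
f 5 7 6
f 6 7 8
f 6 8 4
f 7 1 9
f 7 9 8
f 8 9 10
f 8 10 4
f 9 1 11
f 9 11 10
f 10 11 12
f 10 12 4
f 11 1 13
f 11 13 12
f 12 13 14
f 12 14 4
f 13 1 15
f 13 15 14
f 14 15 16
f 14 16 4
f 15 1 17
f 15 17 16
f 16 17 18
f 16 18 4
f 17 1 19
f 17 19 18
f 18 19 20
f 18 20 4
f 19 1 21
f 19 21 20
f 20 21 22
f 20 22 4
f 21 1 2
f 21 2 22
f 22 2 3
f 22 3 4
f 24 23 27
f 24 27 25
f 25 27 28
f 25 28 26
f 27 23 29
f 27 29 28
f 28 29 30
f 28 30 26
f 29 23 31
f 29 31 30
f 30 31 32
f 30 32 26
f 31 23 33
f 31 33 32
f 32 33 34
f 32 34 26
f 33 23 35
f 33 35 34
f 34 35 36
f 34 36 26
f 35 23 37
f 35 37 36
f 36 37 38
f 36 38 26
f 37 23 39
f 37 39 38
f 38 39 40
f 38 40 26
f 39 23 41
f 39 41 40
f 40 41 42
f 40 42 26
f 41 23 43
f 41 43 42
f 42 43 44
f 42 44 26
f 43 23 45
f 43 45 44
f 44 45 46
f 44 46 26
f 45 23 47
f 45 47 46
f 46 47 48
f 46 48 26
f 47 23 49
f 47 49 48
f 48 49 50
f 48 50 26
f 49 23 51
f 49 51 50
f 50 51 52
f 50 52 26
f 51 23 24
f 51 24 52
f 52 24 25
f 52 25 26
f 54 53 57
f 54 57 55
f 55 57 58
f 55 58 56
f 57 53 59
f 57 59 58
f 58 59 60
f 58 60 56
f 59 53 61
f 59 61 60
f 60 61 62
f 60 62 56
f 61 53 63
f 61 63 62
f 62 63 64
f 62 64 56
f 63 53 65
f 63 65 64
f 64 65 66
f 64 66 56
f 65 53 67
f 65 67 66
f 66 67 68
f 66 68 56
f 67 53 69
f 67 69 68
f 68 69 70
f 68 70 56
f 69 53 71
f 69 71 70
f 70 71 72
f 70 72 56
f 71 53 73
f 71 73 72
f 72 73 74
f 72 74 56
f 73 53 75
f 73 75 74
f 74 75 76
f 74 76 56
f 75 53 77
f 75 77 76
f 76 77 78
f 76 78 56
f 77 53 79
f 77 79 78
f 78 79 80
f 78 80 56
f 79 53 54
f 79 54 80
f 80 54 55
f 80 55 56
f 82 84 81
f 85 82 81
f 81 84 83
f 83 85 81
f 82 88 84
f 86 82 85
f 86 88 82
f 84 88 83
f 87 85 83
f 83 88 87
f 87 86 85
f 88 86 87
f 89 126 105
f 126 100 129
f 105 129 94
f 126 129 105
f 89 105 101
f 105 94 106
f 101 106 90
f 105 106 101
f 89 101 110
f 101 90 111
f 110 111 96
f 101 111 110
f 89 110 122
f 110 96 125
f 122 125 99
f 110 125 122
f 89 122 126
f 122 99 130
f 126 130 100
f 122 130 126
f 90 106 117
f 106 94 120
f 117 120 98
f 106 120 117
f 94 129 107
f 129 100 128
f 107 128 93
f 129 128 107
f 100 130 127
f 130 99 123
f 127 123 91
f 130 123 127
f 99 125 124
f 125 96 112
f 124 112 95
f 125 112 124
f 96 111 116
f 111 90 113
f 116 113 97
f 111 113 116
f 92 118 104
f 118 98 119
f 104 119 93
f 118 119 104
f 92 104 102
f 104 93 103
f 102 103 91
f 104 103 102
f 92 102 109
f 102 91 108
f 109 108 95
f 102 108 109
f 92 109 114
f 109 95 115
f 114 115 97
f 109 115 114
f 92 114 118
f 114 97 121
f 118 121 98
f 114 121 118
f 93 119 107
f 119 98 120
f 107 120 94
f 119 120 107
f 91 103 127
f 103 93 128
f 127 128 100
f 103 128 127
f 95 108 124
f 108 91 123
f 124 123 99
f 108 123 124
f 97 115 116
f 115 95 112
f 116 112 96
f 115 112 116
f 98 121 117
f 121 97 113
f 117 113 90
f 121 113 117



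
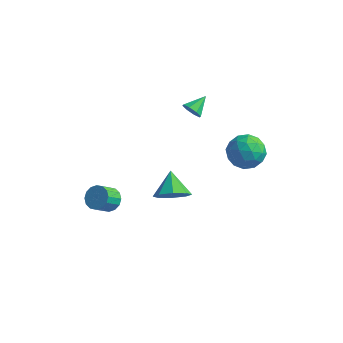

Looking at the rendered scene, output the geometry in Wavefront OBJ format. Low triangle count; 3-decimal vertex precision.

v -0.151 -1.233 -3.634
v 0.748 -0.653 -3.618
v -0.869 -0.147 -2.686
v 0.25 -0.443 -4.234
v -0.482 -0.696 -4.499
v -1.021 -1.264 -4.257
v -1.05 -1.813 -3.65
v -0.553 -2.022 -3.034
v 0.179 -1.769 -2.769
v 0.718 -1.202 -3.011
v -3.221 -2.804 -4.126
v -2.521 -2.705 -3.796
v -2.799 -3.577 -2.944
v -3.499 -3.676 -3.274
v -2.764 -2.443 -3.607
v -3.042 -3.315 -2.755
v -3.129 -2.278 -3.557
v -3.407 -3.15 -2.706
v -3.519 -2.254 -3.66
v -3.797 -3.126 -2.808
v -3.829 -2.377 -3.887
v -4.107 -3.249 -3.036
v -3.976 -2.615 -4.179
v -4.254 -3.487 -3.327
v -3.921 -2.903 -4.456
v -4.199 -3.775 -3.604
v -3.678 -3.165 -4.645
v -3.956 -4.037 -3.793
v -3.313 -3.33 -4.694
v -3.591 -4.202 -3.843
v -2.923 -3.354 -4.592
v -3.201 -4.226 -3.74
v -2.613 -3.231 -4.364
v -2.891 -4.103 -3.513
v -2.466 -2.993 -4.073
v -2.744 -3.865 -3.221
v 3.424 0.642 1.936
v 4.513 0.369 1.705
v 2.847 -0.589 0.675
v 3.936 -0.862 0.444
v 3.475 -1.148 1.453
v 3.832 -0.387 2.233
v 3.528 0.167 0.147
v 3.885 0.928 0.927
v 4.577 0.075 0.599
v 4.544 -0.738 1.407
v 2.816 0.518 0.973
v 2.783 -0.295 1.781
v 4.019 0.613 1.932
v 3.341 -0.833 0.448
v 3.07 -1.001 1.042
v 3.71 -1.162 0.906
v 3.619 0.169 2.242
v 4.259 0.008 2.106
v 3.649 -0.883 1.958
v 3.101 -0.228 0.274
v 3.741 -0.389 0.138
v 3.65 0.942 1.474
v 4.29 0.781 1.338
v 3.711 0.663 0.422
v 4.697 0.28 1.146
v 4.358 -0.443 0.404
v 4.118 0.162 0.23
v 4.328 0.609 0.688
v 4.678 -0.198 1.62
v 4.339 -0.921 0.879
v 4.068 -1.089 1.472
v 4.277 -0.642 1.931
v 4.715 -0.37 0.97
v 3.021 0.701 1.501
v 2.682 -0.022 0.76
v 3.083 0.422 0.449
v 3.292 0.869 0.908
v 3.002 0.223 1.976
v 2.663 -0.5 1.234
v 3.032 -0.829 1.692
v 3.242 -0.382 2.15
v 2.645 0.15 1.41
v 0.257 0.14 2.923
v 0.684 0.266 2.462
v 0.543 1.2 3.477
v 0.238 0.44 2.358
v -0.196 0.439 2.585
v -0.365 0.262 3.009
v -0.169 0.014 3.383
v 0.277 -0.161 3.488
v 0.711 -0.159 3.261
v 0.879 0.017 2.837
f 2 1 4
f 2 4 3
f 4 1 5
f 4 5 3
f 5 1 6
f 5 6 3
f 6 1 7
f 6 7 3
f 7 1 8
f 7 8 3
f 8 1 9
f 8 9 3
f 9 1 10
f 9 10 3
f 10 1 2
f 10 2 3
f 12 11 15
f 12 15 13
f 13 15 16
f 13 16 14
f 15 11 17
f 15 17 16
f 16 17 18
f 16 18 14
f 17 11 19
f 17 19 18
f 18 19 20
f 18 20 14
f 19 11 21
f 19 21 20
f 20 21 22
f 20 22 14
f 21 11 23
f 21 23 22
f 22 23 24
f 22 24 14
f 23 11 25
f 23 25 24
f 24 25 26
f 24 26 14
f 25 11 27
f 25 27 26
f 26 27 28
f 26 28 14
f 27 11 29
f 27 29 28
f 28 29 30
f 28 30 14
f 29 11 31
f 29 31 30
f 30 31 32
f 30 32 14
f 31 11 33
f 31 33 32
f 32 33 34
f 32 34 14
f 33 11 35
f 33 35 34
f 34 35 36
f 34 36 14
f 35 11 12
f 35 12 36
f 36 12 13
f 36 13 14
f 37 74 53
f 74 48 77
f 53 77 42
f 74 77 53
f 37 53 49
f 53 42 54
f 49 54 38
f 53 54 49
f 37 49 58
f 49 38 59
f 58 59 44
f 49 59 58
f 37 58 70
f 58 44 73
f 70 73 47
f 58 73 70
f 37 70 74
f 70 47 78
f 74 78 48
f 70 78 74
f 38 54 65
f 54 42 68
f 65 68 46
f 54 68 65
f 42 77 55
f 77 48 76
f 55 76 41
f 77 76 55
f 48 78 75
f 78 47 71
f 75 71 39
f 78 71 75
f 47 73 72
f 73 44 60
f 72 60 43
f 73 60 72
f 44 59 64
f 59 38 61
f 64 61 45
f 59 61 64
f 40 66 52
f 66 46 67
f 52 67 41
f 66 67 52
f 40 52 50
f 52 41 51
f 50 51 39
f 52 51 50
f 40 50 57
f 50 39 56
f 57 56 43
f 50 56 57
f 40 57 62
f 57 43 63
f 62 63 45
f 57 63 62
f 40 62 66
f 62 45 69
f 66 69 46
f 62 69 66
f 41 67 55
f 67 46 68
f 55 68 42
f 67 68 55
f 39 51 75
f 51 41 76
f 75 76 48
f 51 76 75
f 43 56 72
f 56 39 71
f 72 71 47
f 56 71 72
f 45 63 64
f 63 43 60
f 64 60 44
f 63 60 64
f 46 69 65
f 69 45 61
f 65 61 38
f 69 61 65
f 80 79 82
f 80 82 81
f 82 79 83
f 82 83 81
f 83 79 84
f 83 84 81
f 84 79 85
f 84 85 81
f 85 79 86
f 85 86 81
f 86 79 87
f 86 87 81
f 87 79 88
f 87 88 81
f 88 79 80
f 88 80 81



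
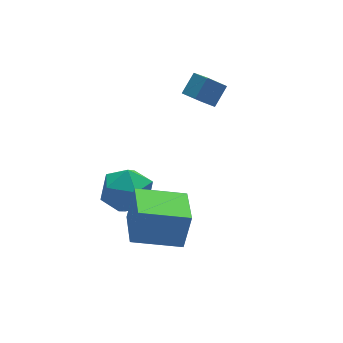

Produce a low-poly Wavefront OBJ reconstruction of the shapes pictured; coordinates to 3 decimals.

v 2.081 3.779 1.041
v 2.069 2.625 1.662
v 2.853 4.15 1.747
v 2.841 2.997 2.368
v 2.799 3.443 0.432
v 2.787 2.29 1.053
v 3.571 3.815 1.138
v 3.559 2.661 1.759
v -2.683 -0.58 -2.704
v -2.218 -0.423 -1.128
v -1.913 1.177 -3.106
v -1.448 1.335 -1.531
v -0.792 -1.515 -3.169
v -0.327 -1.357 -1.594
v -0.022 0.243 -3.572
v 0.443 0.4 -1.996
v -2.088 3.17 -3.707
v -1.471 3.83 -2.856
v -0.649 1.77 -3.664
v -0.032 2.43 -2.813
v -1.107 1.885 -2.517
v -1.996 2.75 -2.543
v -0.124 2.85 -3.977
v -1.013 3.715 -4.003
v -0.258 3.632 -3.023
v -0.865 3.035 -2.12
v -1.255 2.565 -4.4
v -1.862 1.968 -3.497
f 2 4 1
f 5 2 1
f 1 4 3
f 3 5 1
f 2 8 4
f 6 2 5
f 6 8 2
f 4 8 3
f 7 5 3
f 3 8 7
f 7 6 5
f 8 6 7
f 10 12 9
f 13 10 9
f 9 12 11
f 11 13 9
f 10 16 12
f 14 10 13
f 14 16 10
f 12 16 11
f 15 13 11
f 11 16 15
f 15 14 13
f 16 14 15
f 17 28 22
f 17 22 18
f 17 18 24
f 17 24 27
f 17 27 28
f 18 22 26
f 22 28 21
f 28 27 19
f 27 24 23
f 24 18 25
f 20 26 21
f 20 21 19
f 20 19 23
f 20 23 25
f 20 25 26
f 21 26 22
f 19 21 28
f 23 19 27
f 25 23 24
f 26 25 18



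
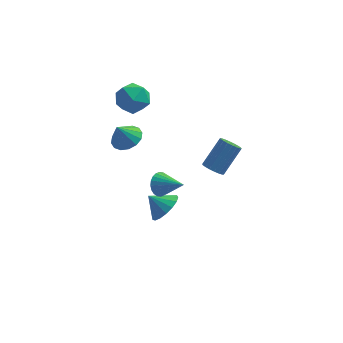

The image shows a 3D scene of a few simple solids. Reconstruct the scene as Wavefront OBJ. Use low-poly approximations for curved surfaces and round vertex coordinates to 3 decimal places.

v -0.327 1.083 -1.643
v 0.08 1.134 -2.353
v 1.067 0.357 -0.897
v 0.153 1.415 -2.219
v 0.154 1.645 -1.996
v 0.081 1.789 -1.72
v -0.053 1.826 -1.432
v -0.23 1.75 -1.177
v -0.421 1.572 -0.992
v -0.598 1.32 -0.907
v -0.734 1.031 -0.933
v -0.808 0.75 -1.068
v -0.809 0.52 -1.29
v -0.736 0.376 -1.566
v -0.601 0.339 -1.854
v -0.424 0.415 -2.11
v -0.233 0.593 -2.294
v -0.056 0.846 -2.38
v -1.579 4.004 4.33
v -1.161 3.48 3.374
v -3.199 4.36 3.426
v -2.781 3.836 2.47
v -3.029 3.205 3.421
v -2.028 2.985 3.979
v -2.332 4.855 2.821
v -1.331 4.635 3.379
v -1.626 4.006 2.442
v -2.057 2.986 2.812
v -2.303 4.854 3.988
v -2.734 3.834 4.358
v 2.862 -1.947 2.722
v 3.454 -2.13 2.493
v 4.309 -1.136 3.91
v 3.718 -0.953 4.138
v 3.402 -1.879 2.348
v 4.258 -0.886 3.765
v 3.244 -1.642 2.278
v 4.099 -0.649 3.694
v 3.01 -1.465 2.295
v 3.865 -0.472 3.712
v 2.747 -1.384 2.397
v 3.602 -0.391 3.814
v 2.507 -1.414 2.563
v 3.362 -0.421 3.98
v 2.337 -1.549 2.761
v 3.192 -0.556 4.177
v 2.271 -1.764 2.95
v 3.126 -0.77 4.367
v 2.322 -2.014 3.095
v 3.178 -1.021 4.512
v 2.481 -2.251 3.166
v 3.336 -1.258 4.582
v 2.715 -2.428 3.148
v 3.57 -1.435 4.565
v 2.978 -2.509 3.046
v 3.833 -1.516 4.463
v 3.218 -2.479 2.88
v 4.073 -1.486 4.297
v 3.388 -2.344 2.683
v 4.243 -1.351 4.099
v -2.165 1.035 2.357
v -1.536 0.326 2.407
v -2.655 0.685 3.543
v -1.31 0.711 2.614
v -1.314 1.183 2.752
v -1.546 1.615 2.784
v -1.944 1.892 2.702
v -2.401 1.94 2.527
v -2.795 1.745 2.307
v -3.02 1.36 2.1
v -3.016 0.888 1.962
v -2.785 0.455 1.93
v -2.387 0.178 2.012
v -1.93 0.131 2.187
v -0.071 1.253 -3.93
v 0.634 1.557 -3.171
v -1.049 1.427 -3.09
v 0.51 1.999 -3.408
v 0.252 2.27 -3.765
v -0.08 2.308 -4.159
v -0.41 2.105 -4.501
v -0.663 1.706 -4.712
v -0.779 1.203 -4.744
v -0.734 0.712 -4.589
v -0.537 0.345 -4.283
v -0.233 0.186 -3.897
v 0.108 0.271 -3.517
v 0.408 0.581 -3.233
v 0.598 1.046 -3.108
f 2 1 4
f 2 4 3
f 4 1 5
f 4 5 3
f 5 1 6
f 5 6 3
f 6 1 7
f 6 7 3
f 7 1 8
f 7 8 3
f 8 1 9
f 8 9 3
f 9 1 10
f 9 10 3
f 10 1 11
f 10 11 3
f 11 1 12
f 11 12 3
f 12 1 13
f 12 13 3
f 13 1 14
f 13 14 3
f 14 1 15
f 14 15 3
f 15 1 16
f 15 16 3
f 16 1 17
f 16 17 3
f 17 1 18
f 17 18 3
f 18 1 2
f 18 2 3
f 19 30 24
f 19 24 20
f 19 20 26
f 19 26 29
f 19 29 30
f 20 24 28
f 24 30 23
f 30 29 21
f 29 26 25
f 26 20 27
f 22 28 23
f 22 23 21
f 22 21 25
f 22 25 27
f 22 27 28
f 23 28 24
f 21 23 30
f 25 21 29
f 27 25 26
f 28 27 20
f 32 31 35
f 32 35 33
f 33 35 36
f 33 36 34
f 35 31 37
f 35 37 36
f 36 37 38
f 36 38 34
f 37 31 39
f 37 39 38
f 38 39 40
f 38 40 34
f 39 31 41
f 39 41 40
f 40 41 42
f 40 42 34
f 41 31 43
f 41 43 42
f 42 43 44
f 42 44 34
f 43 31 45
f 43 45 44
f 44 45 46
f 44 46 34
f 45 31 47
f 45 47 46
f 46 47 48
f 46 48 34
f 47 31 49
f 47 49 48
f 48 49 50
f 48 50 34
f 49 31 51
f 49 51 50
f 50 51 52
f 50 52 34
f 51 31 53
f 51 53 52
f 52 53 54
f 52 54 34
f 53 31 55
f 53 55 54
f 54 55 56
f 54 56 34
f 55 31 57
f 55 57 56
f 56 57 58
f 56 58 34
f 57 31 59
f 57 59 58
f 58 59 60
f 58 60 34
f 59 31 32
f 59 32 60
f 60 32 33
f 60 33 34
f 62 61 64
f 62 64 63
f 64 61 65
f 64 65 63
f 65 61 66
f 65 66 63
f 66 61 67
f 66 67 63
f 67 61 68
f 67 68 63
f 68 61 69
f 68 69 63
f 69 61 70
f 69 70 63
f 70 61 71
f 70 71 63
f 71 61 72
f 71 72 63
f 72 61 73
f 72 73 63
f 73 61 74
f 73 74 63
f 74 61 62
f 74 62 63
f 76 75 78
f 76 78 77
f 78 75 79
f 78 79 77
f 79 75 80
f 79 80 77
f 80 75 81
f 80 81 77
f 81 75 82
f 81 82 77
f 82 75 83
f 82 83 77
f 83 75 84
f 83 84 77
f 84 75 85
f 84 85 77
f 85 75 86
f 85 86 77
f 86 75 87
f 86 87 77
f 87 75 88
f 87 88 77
f 88 75 89
f 88 89 77
f 89 75 76
f 89 76 77



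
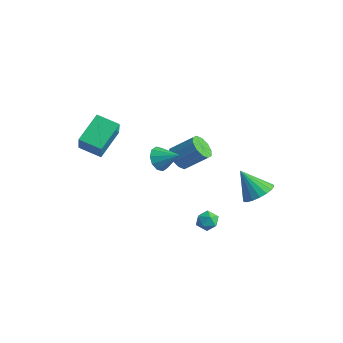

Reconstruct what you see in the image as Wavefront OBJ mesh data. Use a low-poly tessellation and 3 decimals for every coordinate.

v -2.613 -4.67 3.276
v -3.068 -2.948 4.35
v -3.472 -4.008 1.852
v -3.927 -2.286 2.926
v -1.373 -4.054 2.814
v -1.828 -2.332 3.888
v -2.232 -3.392 1.39
v -2.687 -1.67 2.464
v -2.997 3.203 -2.185
v -2.495 3.495 -2.886
v -1.421 4.408 -1.736
v -1.923 4.117 -1.035
v -2.906 3.869 -2.799
v -1.831 4.782 -1.649
v -3.352 3.989 -2.477
v -2.277 4.902 -1.328
v -3.662 3.808 -2.044
v -2.587 4.722 -0.894
v -3.719 3.397 -1.665
v -2.644 4.311 -0.515
v -3.499 2.912 -1.484
v -2.425 3.825 -0.334
v -3.089 2.538 -1.571
v -2.014 3.451 -0.421
v -2.643 2.418 -1.892
v -1.568 3.331 -0.743
v -2.333 2.598 -2.326
v -1.258 3.512 -1.176
v -2.276 3.009 -2.705
v -1.201 3.923 -1.555
v -0.643 -0.392 0.663
v -0.154 -1.024 0.293
v 0.523 0.092 1.377
v -0.138 -0.587 -0.03
v -0.314 -0.076 -0.089
v -0.616 0.314 0.14
v -0.929 0.435 0.568
v -1.132 0.239 1.034
v -1.148 -0.198 1.357
v -0.972 -0.709 1.416
v -0.67 -1.099 1.187
v -0.357 -1.219 0.759
v 3.463 3.557 -2.032
v 4.048 4.211 -1.438
v 2.337 3.143 -0.468
v 3.711 4.495 -1.605
v 3.324 4.593 -1.857
v 2.965 4.486 -2.144
v 2.705 4.195 -2.409
v 2.594 3.777 -2.598
v 2.656 3.316 -2.676
v 2.877 2.902 -2.626
v 3.215 2.618 -2.458
v 3.601 2.52 -2.206
v 3.96 2.627 -1.919
v 4.221 2.918 -1.655
v 4.331 3.336 -1.465
v 4.269 3.797 -1.387
v 1.793 0.436 -3.331
v 2.173 1.069 -3.442
v 2.827 -0.189 -3.358
v 3.207 0.444 -3.469
v 2.877 0.317 -2.811
v 2.238 0.703 -2.795
v 2.762 0.177 -4.005
v 2.123 0.563 -3.989
v 2.772 0.909 -3.859
v 2.843 0.995 -3.121
v 2.157 -0.115 -3.679
v 2.228 -0.029 -2.941
f 2 4 1
f 5 2 1
f 1 4 3
f 3 5 1
f 2 8 4
f 6 2 5
f 6 8 2
f 4 8 3
f 7 5 3
f 3 8 7
f 7 6 5
f 8 6 7
f 10 9 13
f 10 13 11
f 11 13 14
f 11 14 12
f 13 9 15
f 13 15 14
f 14 15 16
f 14 16 12
f 15 9 17
f 15 17 16
f 16 17 18
f 16 18 12
f 17 9 19
f 17 19 18
f 18 19 20
f 18 20 12
f 19 9 21
f 19 21 20
f 20 21 22
f 20 22 12
f 21 9 23
f 21 23 22
f 22 23 24
f 22 24 12
f 23 9 25
f 23 25 24
f 24 25 26
f 24 26 12
f 25 9 27
f 25 27 26
f 26 27 28
f 26 28 12
f 27 9 29
f 27 29 28
f 28 29 30
f 28 30 12
f 29 9 10
f 29 10 30
f 30 10 11
f 30 11 12
f 32 31 34
f 32 34 33
f 34 31 35
f 34 35 33
f 35 31 36
f 35 36 33
f 36 31 37
f 36 37 33
f 37 31 38
f 37 38 33
f 38 31 39
f 38 39 33
f 39 31 40
f 39 40 33
f 40 31 41
f 40 41 33
f 41 31 42
f 41 42 33
f 42 31 32
f 42 32 33
f 44 43 46
f 44 46 45
f 46 43 47
f 46 47 45
f 47 43 48
f 47 48 45
f 48 43 49
f 48 49 45
f 49 43 50
f 49 50 45
f 50 43 51
f 50 51 45
f 51 43 52
f 51 52 45
f 52 43 53
f 52 53 45
f 53 43 54
f 53 54 45
f 54 43 55
f 54 55 45
f 55 43 56
f 55 56 45
f 56 43 57
f 56 57 45
f 57 43 58
f 57 58 45
f 58 43 44
f 58 44 45
f 59 70 64
f 59 64 60
f 59 60 66
f 59 66 69
f 59 69 70
f 60 64 68
f 64 70 63
f 70 69 61
f 69 66 65
f 66 60 67
f 62 68 63
f 62 63 61
f 62 61 65
f 62 65 67
f 62 67 68
f 63 68 64
f 61 63 70
f 65 61 69
f 67 65 66
f 68 67 60

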